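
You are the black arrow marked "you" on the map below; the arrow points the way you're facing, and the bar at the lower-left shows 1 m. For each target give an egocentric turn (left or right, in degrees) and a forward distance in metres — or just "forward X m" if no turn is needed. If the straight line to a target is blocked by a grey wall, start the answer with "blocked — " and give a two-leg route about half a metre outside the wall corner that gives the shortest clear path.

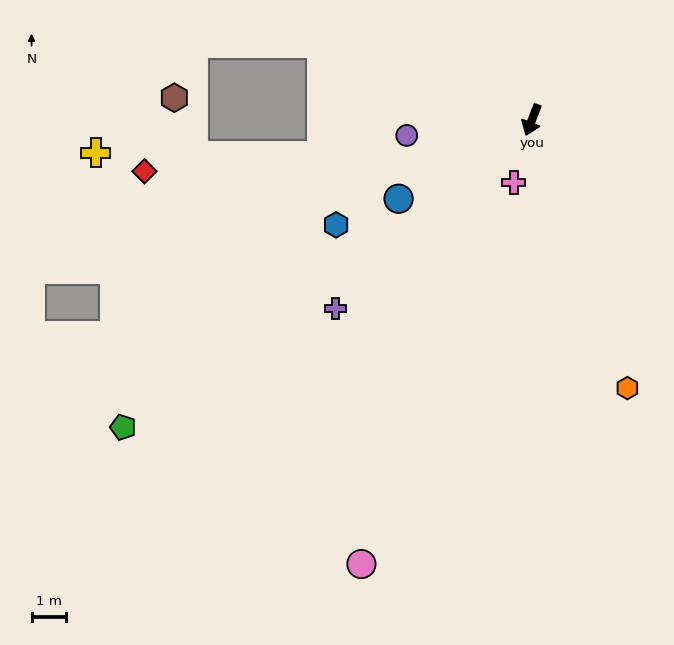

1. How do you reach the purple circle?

turn right 62°, forward 3.6 m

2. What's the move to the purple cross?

turn right 25°, forward 7.9 m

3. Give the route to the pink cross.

turn left 5°, forward 1.9 m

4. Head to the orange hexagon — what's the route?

turn left 41°, forward 8.2 m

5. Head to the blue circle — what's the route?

turn right 38°, forward 4.5 m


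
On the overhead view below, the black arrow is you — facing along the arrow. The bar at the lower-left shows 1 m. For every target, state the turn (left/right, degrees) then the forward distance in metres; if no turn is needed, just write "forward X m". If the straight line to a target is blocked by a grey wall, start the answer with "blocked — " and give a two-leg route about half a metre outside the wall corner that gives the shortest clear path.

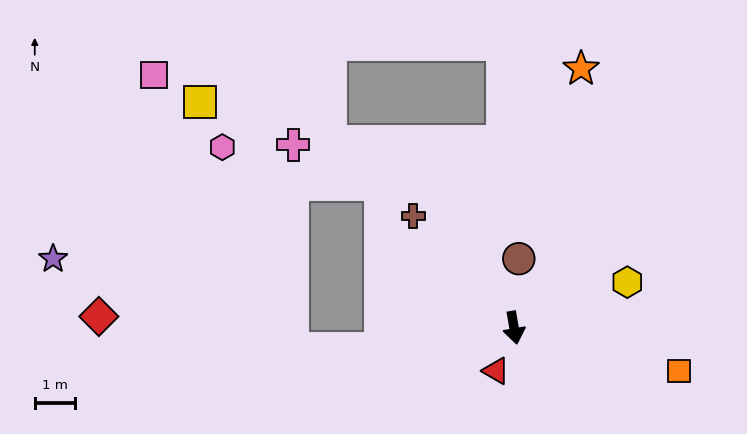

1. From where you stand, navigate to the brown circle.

turn left 166°, forward 1.7 m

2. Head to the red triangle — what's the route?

turn right 32°, forward 1.2 m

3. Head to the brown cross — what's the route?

turn right 148°, forward 3.8 m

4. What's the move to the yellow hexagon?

turn left 102°, forward 3.1 m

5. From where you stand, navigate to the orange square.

turn left 66°, forward 4.3 m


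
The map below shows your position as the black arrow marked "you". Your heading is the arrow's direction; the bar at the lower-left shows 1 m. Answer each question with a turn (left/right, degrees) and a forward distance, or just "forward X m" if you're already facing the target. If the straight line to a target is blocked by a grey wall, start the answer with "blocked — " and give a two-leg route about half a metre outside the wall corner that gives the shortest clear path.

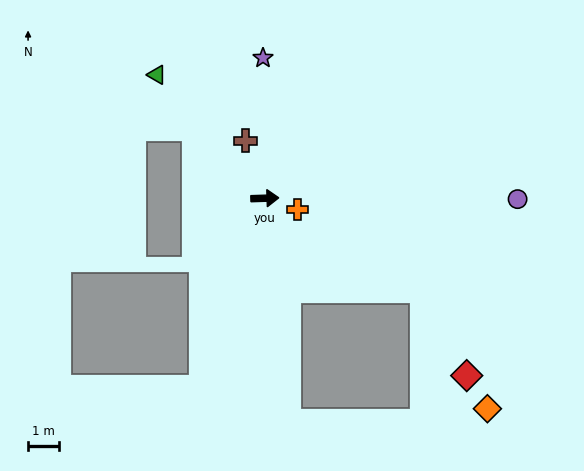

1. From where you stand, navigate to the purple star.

turn left 89°, forward 4.5 m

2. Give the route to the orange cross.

turn right 21°, forward 1.1 m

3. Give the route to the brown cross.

turn left 107°, forward 2.0 m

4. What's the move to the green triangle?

turn left 129°, forward 5.3 m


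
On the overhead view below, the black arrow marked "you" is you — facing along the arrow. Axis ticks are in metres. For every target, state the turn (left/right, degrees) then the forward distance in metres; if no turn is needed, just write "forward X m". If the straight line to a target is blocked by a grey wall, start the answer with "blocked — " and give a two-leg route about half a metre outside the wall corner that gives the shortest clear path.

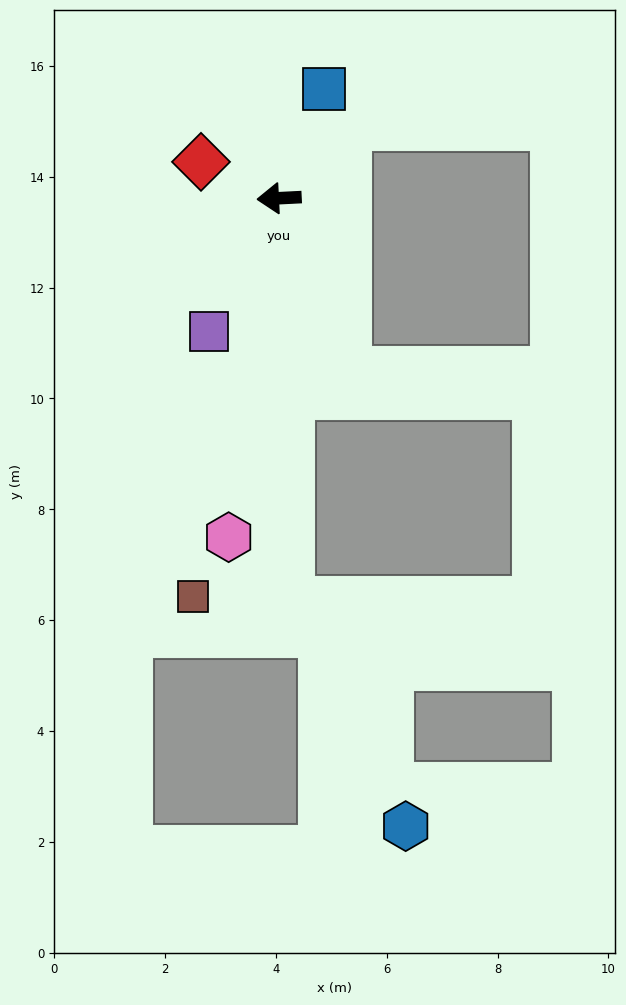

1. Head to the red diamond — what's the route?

turn right 28°, forward 1.6 m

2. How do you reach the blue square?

turn right 115°, forward 2.1 m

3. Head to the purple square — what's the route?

turn left 59°, forward 2.7 m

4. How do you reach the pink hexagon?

turn left 79°, forward 6.2 m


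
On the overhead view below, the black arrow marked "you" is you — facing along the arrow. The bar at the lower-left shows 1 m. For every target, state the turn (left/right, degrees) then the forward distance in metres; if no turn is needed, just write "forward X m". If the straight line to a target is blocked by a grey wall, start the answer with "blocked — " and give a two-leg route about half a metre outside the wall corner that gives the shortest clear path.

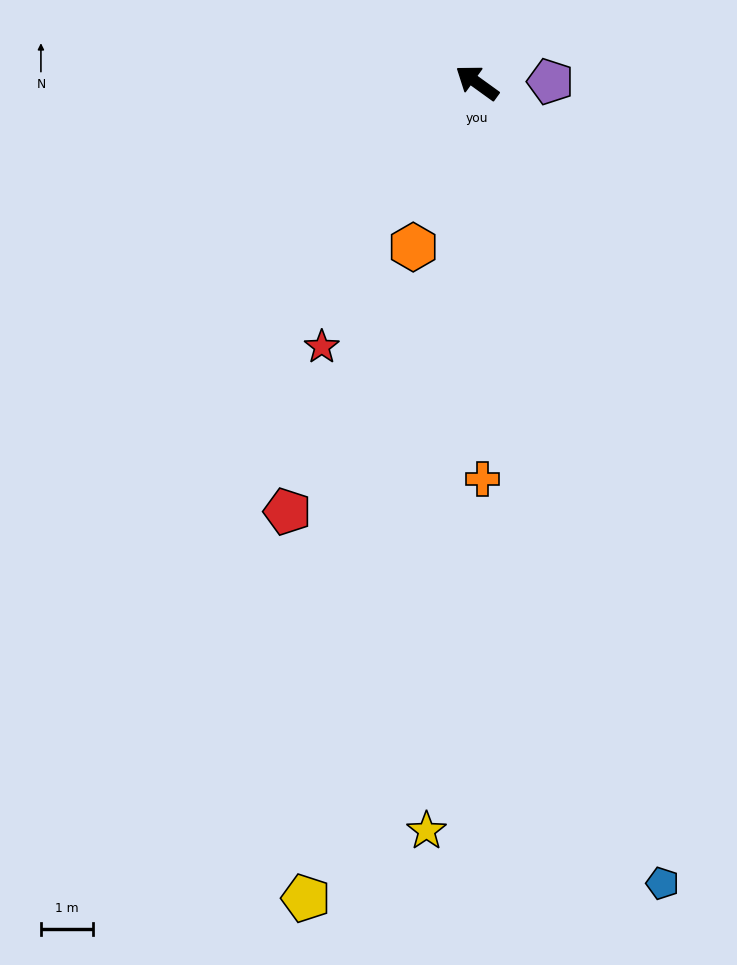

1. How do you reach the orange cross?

turn left 127°, forward 7.6 m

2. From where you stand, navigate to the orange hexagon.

turn left 105°, forward 3.4 m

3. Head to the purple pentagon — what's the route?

turn right 143°, forward 1.4 m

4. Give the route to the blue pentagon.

turn left 139°, forward 15.8 m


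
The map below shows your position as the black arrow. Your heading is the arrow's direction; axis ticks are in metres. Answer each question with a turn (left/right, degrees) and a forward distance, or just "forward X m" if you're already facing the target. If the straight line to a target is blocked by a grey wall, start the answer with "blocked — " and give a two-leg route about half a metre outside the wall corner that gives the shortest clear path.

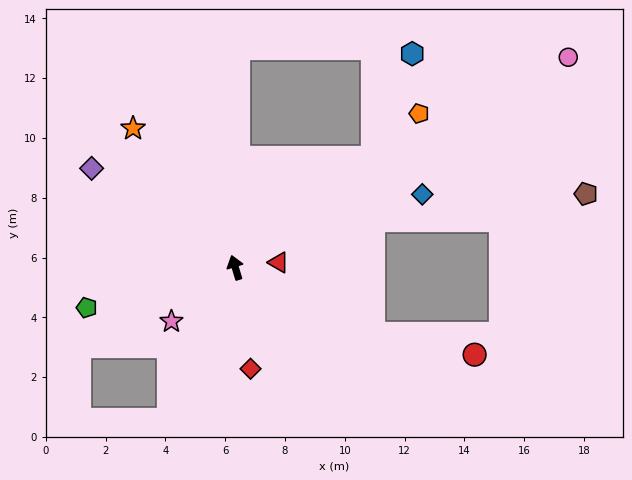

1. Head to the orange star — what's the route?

turn left 19°, forward 5.8 m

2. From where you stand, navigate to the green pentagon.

turn left 88°, forward 5.1 m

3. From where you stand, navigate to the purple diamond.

turn left 38°, forward 5.8 m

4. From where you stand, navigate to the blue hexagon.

blocked — turn right 69°, forward 5.9 m, then turn left 32°, forward 3.7 m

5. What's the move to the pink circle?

turn right 75°, forward 13.2 m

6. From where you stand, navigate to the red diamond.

turn left 172°, forward 3.4 m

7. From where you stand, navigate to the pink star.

turn left 113°, forward 2.8 m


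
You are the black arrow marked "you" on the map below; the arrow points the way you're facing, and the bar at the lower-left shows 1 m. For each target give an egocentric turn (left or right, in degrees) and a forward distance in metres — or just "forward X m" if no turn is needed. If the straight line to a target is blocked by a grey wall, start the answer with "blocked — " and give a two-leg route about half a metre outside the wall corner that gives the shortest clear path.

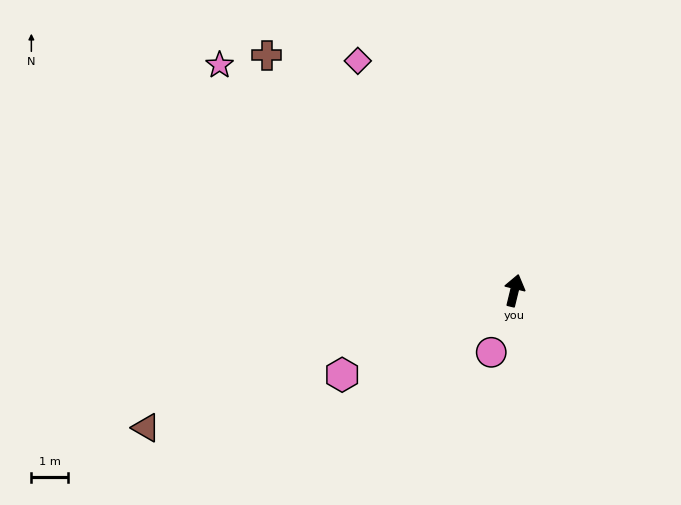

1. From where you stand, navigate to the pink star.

turn left 66°, forward 10.0 m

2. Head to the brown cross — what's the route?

turn left 60°, forward 9.2 m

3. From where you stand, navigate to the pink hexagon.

turn left 130°, forward 5.2 m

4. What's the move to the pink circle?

turn left 173°, forward 1.8 m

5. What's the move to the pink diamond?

turn left 48°, forward 7.5 m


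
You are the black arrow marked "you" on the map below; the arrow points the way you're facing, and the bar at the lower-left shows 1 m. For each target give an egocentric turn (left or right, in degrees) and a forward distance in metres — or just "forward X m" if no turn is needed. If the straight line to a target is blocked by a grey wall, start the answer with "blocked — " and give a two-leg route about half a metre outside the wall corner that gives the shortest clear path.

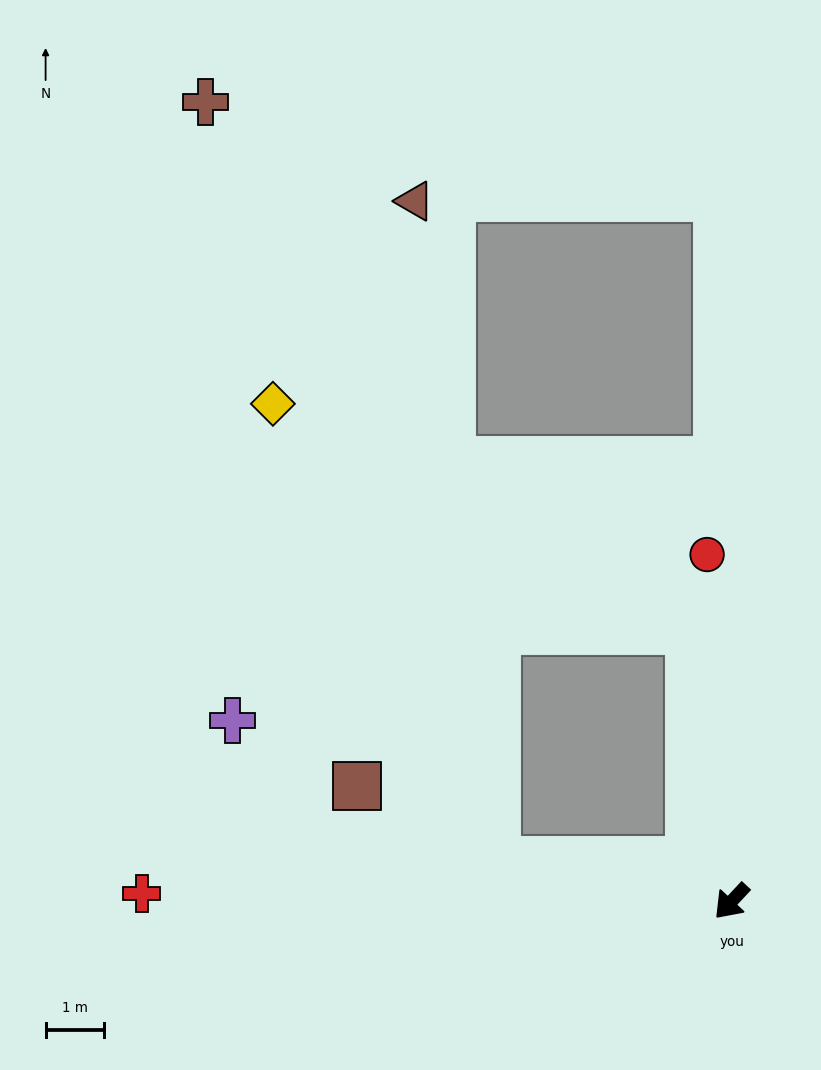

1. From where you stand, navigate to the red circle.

turn right 133°, forward 6.0 m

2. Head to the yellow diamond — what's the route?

blocked — turn right 57°, forward 4.1 m, then turn right 54°, forward 8.8 m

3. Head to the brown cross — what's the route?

blocked — turn right 57°, forward 4.1 m, then turn right 59°, forward 14.0 m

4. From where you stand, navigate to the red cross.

turn right 48°, forward 10.2 m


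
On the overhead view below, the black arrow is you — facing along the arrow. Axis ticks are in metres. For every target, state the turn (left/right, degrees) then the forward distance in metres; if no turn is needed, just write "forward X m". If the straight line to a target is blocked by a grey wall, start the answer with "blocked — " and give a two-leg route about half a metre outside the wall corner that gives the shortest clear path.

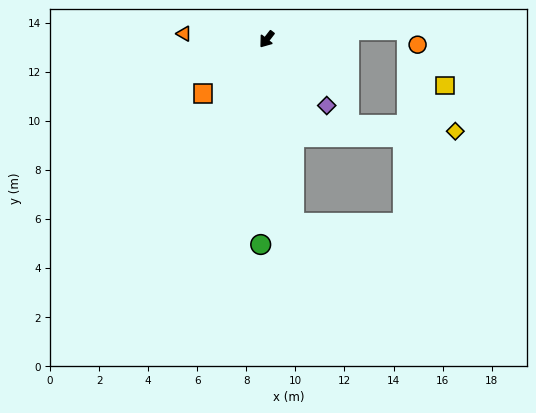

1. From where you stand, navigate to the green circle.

turn left 36°, forward 8.4 m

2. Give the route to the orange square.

turn right 12°, forward 3.4 m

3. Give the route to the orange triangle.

turn right 56°, forward 3.4 m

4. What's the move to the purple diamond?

turn left 80°, forward 3.6 m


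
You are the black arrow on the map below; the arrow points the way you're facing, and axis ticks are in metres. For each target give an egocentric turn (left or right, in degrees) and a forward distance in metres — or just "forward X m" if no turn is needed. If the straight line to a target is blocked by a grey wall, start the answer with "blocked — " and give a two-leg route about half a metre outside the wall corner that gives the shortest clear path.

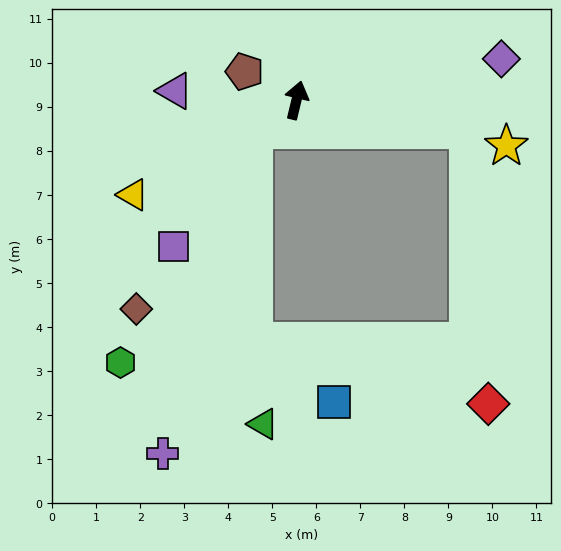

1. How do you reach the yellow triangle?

turn left 134°, forward 4.3 m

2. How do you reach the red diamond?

blocked — turn right 87°, forward 4.0 m, then turn right 75°, forward 6.2 m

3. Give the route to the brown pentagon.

turn left 75°, forward 1.3 m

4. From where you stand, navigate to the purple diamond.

turn right 65°, forward 4.7 m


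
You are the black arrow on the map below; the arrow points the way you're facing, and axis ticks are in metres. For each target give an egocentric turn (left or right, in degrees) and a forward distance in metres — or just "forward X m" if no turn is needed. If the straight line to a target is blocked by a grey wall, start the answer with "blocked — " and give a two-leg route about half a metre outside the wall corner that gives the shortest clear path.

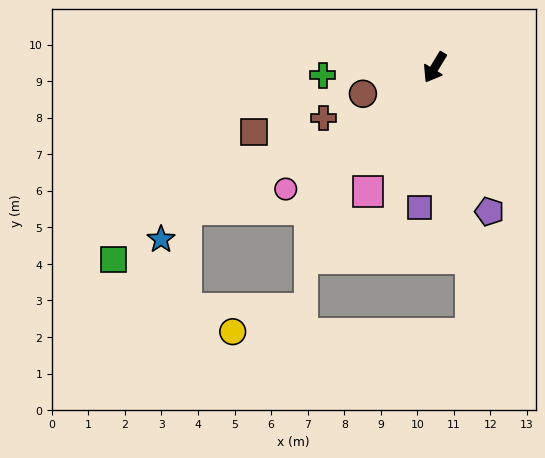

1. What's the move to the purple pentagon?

turn left 52°, forward 4.2 m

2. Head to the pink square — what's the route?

turn left 3°, forward 3.8 m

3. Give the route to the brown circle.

turn right 38°, forward 2.1 m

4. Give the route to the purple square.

turn left 25°, forward 3.8 m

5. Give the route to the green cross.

turn right 55°, forward 3.1 m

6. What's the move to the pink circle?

turn right 19°, forward 5.3 m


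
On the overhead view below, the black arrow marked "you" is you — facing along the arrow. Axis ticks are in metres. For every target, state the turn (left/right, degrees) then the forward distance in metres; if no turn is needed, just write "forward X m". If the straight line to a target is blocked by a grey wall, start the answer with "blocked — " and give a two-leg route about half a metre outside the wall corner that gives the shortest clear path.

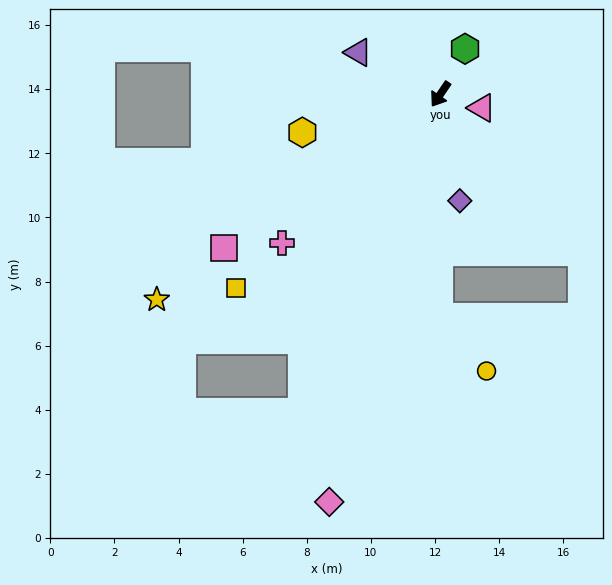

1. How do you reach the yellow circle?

blocked — turn left 34°, forward 6.9 m, then turn left 41°, forward 2.3 m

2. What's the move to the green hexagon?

turn right 174°, forward 1.6 m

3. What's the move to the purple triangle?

turn right 83°, forward 2.9 m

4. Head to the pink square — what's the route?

turn right 20°, forward 8.3 m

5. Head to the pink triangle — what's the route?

turn left 106°, forward 1.4 m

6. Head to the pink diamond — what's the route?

turn left 19°, forward 13.2 m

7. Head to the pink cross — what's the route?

turn right 13°, forward 6.8 m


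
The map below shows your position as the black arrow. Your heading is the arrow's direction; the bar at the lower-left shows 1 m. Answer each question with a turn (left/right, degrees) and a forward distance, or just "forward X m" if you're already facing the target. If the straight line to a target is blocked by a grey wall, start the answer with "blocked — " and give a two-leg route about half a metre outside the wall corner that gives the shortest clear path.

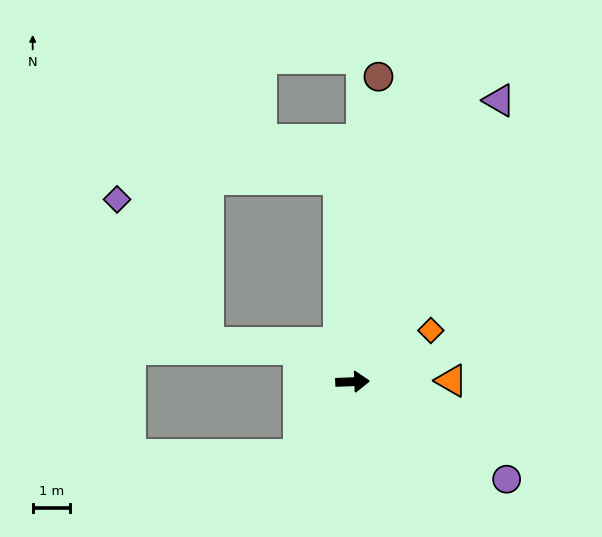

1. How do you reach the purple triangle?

turn left 60°, forward 8.5 m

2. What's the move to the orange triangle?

forward 2.7 m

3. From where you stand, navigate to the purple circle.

turn right 35°, forward 4.9 m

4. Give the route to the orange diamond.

turn left 31°, forward 2.5 m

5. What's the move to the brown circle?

turn left 83°, forward 8.2 m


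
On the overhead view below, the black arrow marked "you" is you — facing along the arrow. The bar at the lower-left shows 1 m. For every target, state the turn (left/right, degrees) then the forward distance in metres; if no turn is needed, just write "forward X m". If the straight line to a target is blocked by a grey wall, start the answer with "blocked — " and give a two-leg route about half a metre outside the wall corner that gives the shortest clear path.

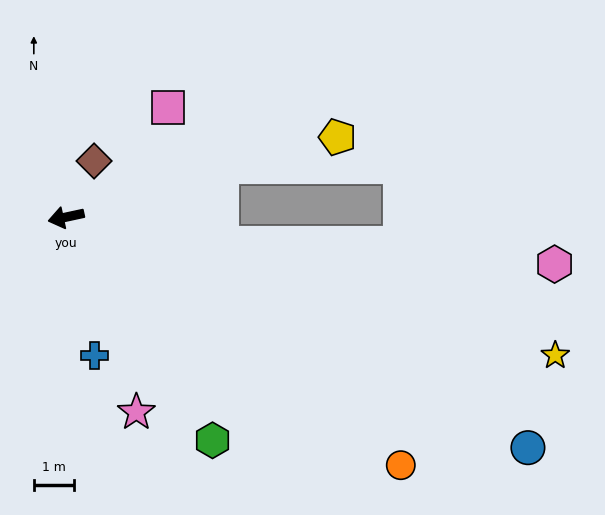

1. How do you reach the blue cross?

turn left 90°, forward 3.5 m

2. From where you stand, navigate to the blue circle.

turn left 141°, forward 13.0 m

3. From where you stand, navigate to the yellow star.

turn left 152°, forward 12.8 m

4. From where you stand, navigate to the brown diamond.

turn right 129°, forward 1.6 m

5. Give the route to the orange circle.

turn left 131°, forward 10.5 m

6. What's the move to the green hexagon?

turn left 111°, forward 6.7 m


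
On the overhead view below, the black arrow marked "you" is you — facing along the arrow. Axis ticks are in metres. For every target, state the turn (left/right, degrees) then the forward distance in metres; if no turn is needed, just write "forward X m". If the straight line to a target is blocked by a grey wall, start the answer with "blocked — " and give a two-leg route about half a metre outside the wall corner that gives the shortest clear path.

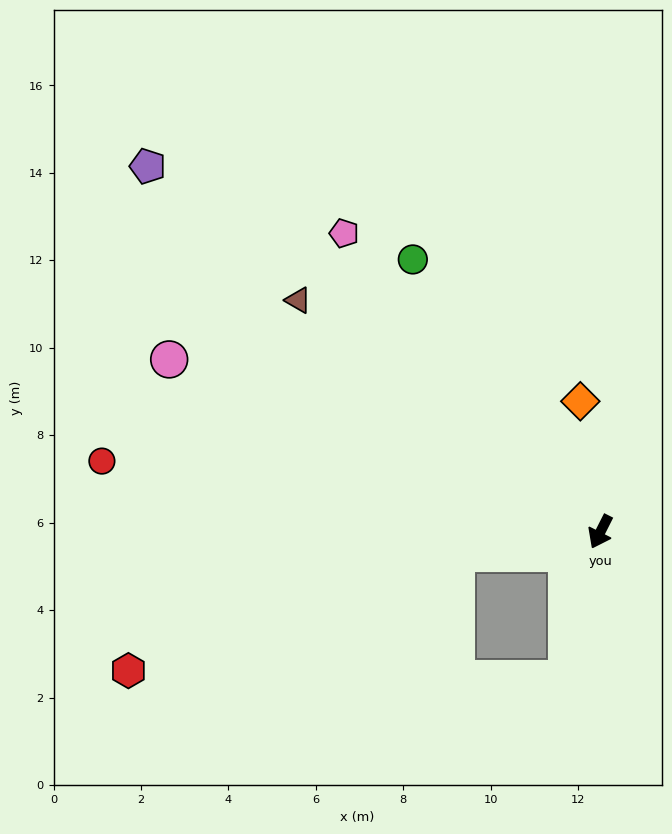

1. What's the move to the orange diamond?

turn right 144°, forward 3.0 m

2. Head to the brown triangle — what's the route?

turn right 101°, forward 8.7 m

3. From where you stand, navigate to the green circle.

turn right 119°, forward 7.6 m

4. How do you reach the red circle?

turn right 71°, forward 11.5 m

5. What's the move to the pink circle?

turn right 85°, forward 10.6 m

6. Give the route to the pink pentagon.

turn right 113°, forward 9.0 m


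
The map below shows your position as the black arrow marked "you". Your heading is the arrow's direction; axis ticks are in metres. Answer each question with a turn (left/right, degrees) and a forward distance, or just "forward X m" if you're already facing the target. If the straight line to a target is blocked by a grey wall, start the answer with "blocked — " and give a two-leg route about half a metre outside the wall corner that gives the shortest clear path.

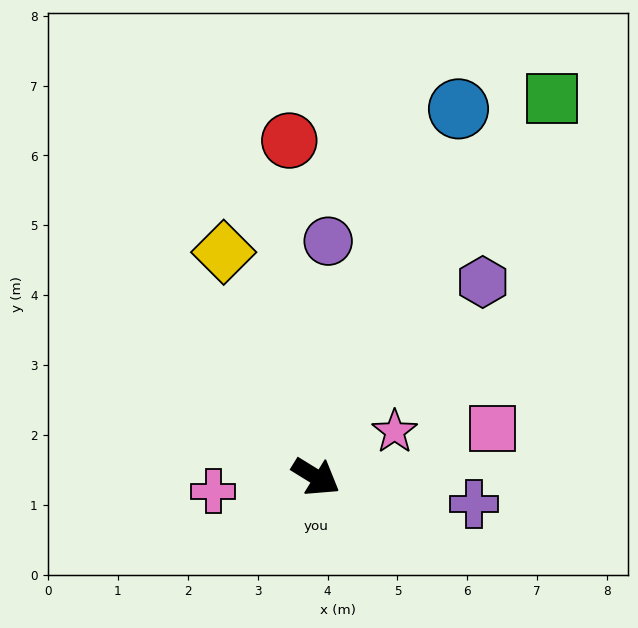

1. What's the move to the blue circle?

turn left 100°, forward 5.6 m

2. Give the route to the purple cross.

turn left 22°, forward 2.3 m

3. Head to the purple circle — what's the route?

turn left 119°, forward 3.4 m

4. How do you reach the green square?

turn left 90°, forward 6.4 m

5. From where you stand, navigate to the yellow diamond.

turn left 144°, forward 3.5 m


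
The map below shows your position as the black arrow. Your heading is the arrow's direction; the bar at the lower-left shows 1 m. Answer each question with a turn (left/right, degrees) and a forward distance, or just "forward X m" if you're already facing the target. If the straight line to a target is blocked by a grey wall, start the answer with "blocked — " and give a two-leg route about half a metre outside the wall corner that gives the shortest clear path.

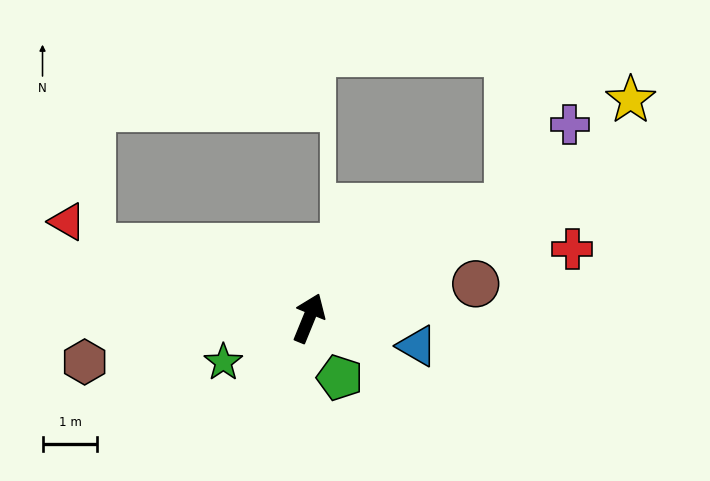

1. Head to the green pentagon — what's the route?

turn right 130°, forward 1.2 m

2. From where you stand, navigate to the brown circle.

turn right 56°, forward 3.1 m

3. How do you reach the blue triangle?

turn right 82°, forward 2.0 m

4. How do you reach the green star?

turn left 140°, forward 1.8 m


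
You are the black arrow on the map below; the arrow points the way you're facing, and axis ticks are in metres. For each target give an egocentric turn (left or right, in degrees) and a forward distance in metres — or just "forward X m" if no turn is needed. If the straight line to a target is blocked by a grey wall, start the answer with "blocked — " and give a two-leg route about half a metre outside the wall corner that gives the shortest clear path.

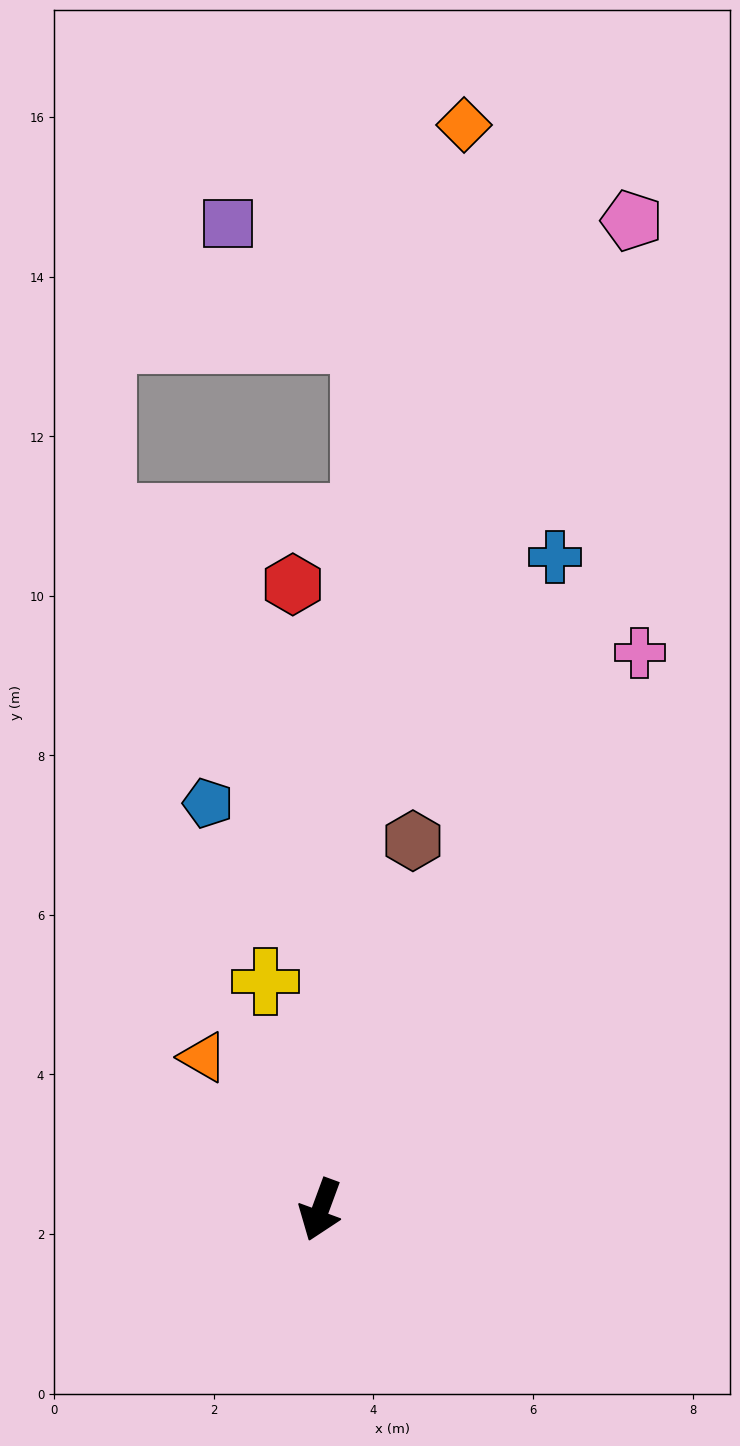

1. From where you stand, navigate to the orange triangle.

turn right 122°, forward 2.4 m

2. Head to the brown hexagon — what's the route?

turn right 174°, forward 4.8 m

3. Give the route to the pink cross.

turn left 170°, forward 8.0 m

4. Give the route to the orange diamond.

turn right 167°, forward 13.7 m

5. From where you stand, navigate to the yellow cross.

turn right 146°, forward 2.9 m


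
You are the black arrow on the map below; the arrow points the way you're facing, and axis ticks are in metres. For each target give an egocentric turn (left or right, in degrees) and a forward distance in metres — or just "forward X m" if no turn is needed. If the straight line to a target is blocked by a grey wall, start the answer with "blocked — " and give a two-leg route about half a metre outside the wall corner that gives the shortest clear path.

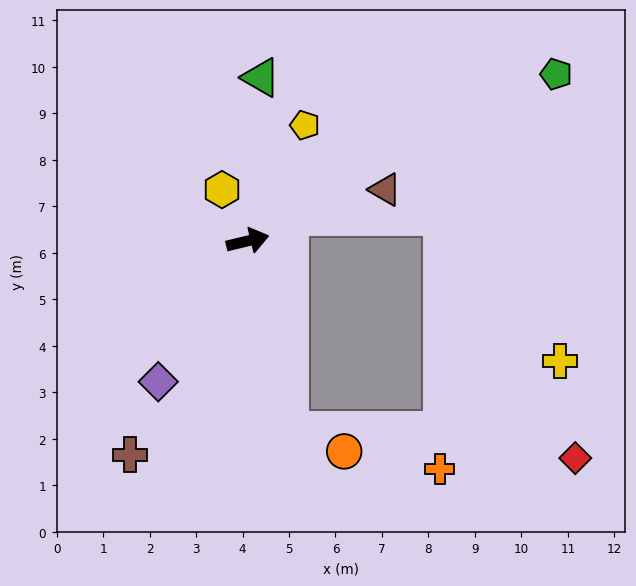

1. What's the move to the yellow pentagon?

turn left 50°, forward 2.8 m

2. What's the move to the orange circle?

blocked — turn right 91°, forward 4.2 m, then turn left 57°, forward 1.3 m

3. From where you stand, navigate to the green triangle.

turn left 72°, forward 3.5 m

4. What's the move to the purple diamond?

turn right 136°, forward 3.6 m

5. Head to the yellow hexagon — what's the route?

turn left 103°, forward 1.2 m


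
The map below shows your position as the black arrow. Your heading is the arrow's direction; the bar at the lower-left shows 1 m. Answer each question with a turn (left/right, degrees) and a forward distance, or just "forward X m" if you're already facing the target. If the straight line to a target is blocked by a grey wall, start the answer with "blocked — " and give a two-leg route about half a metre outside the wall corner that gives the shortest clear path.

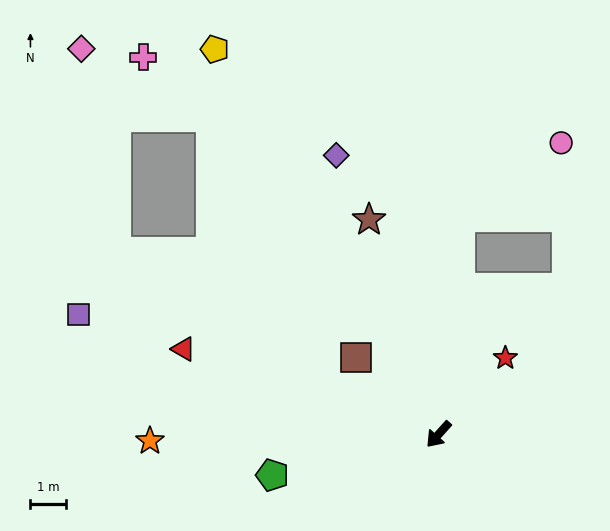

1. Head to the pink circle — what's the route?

blocked — turn right 144°, forward 6.2 m, then turn right 48°, forward 3.6 m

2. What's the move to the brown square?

turn right 91°, forward 3.2 m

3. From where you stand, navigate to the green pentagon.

turn right 34°, forward 4.9 m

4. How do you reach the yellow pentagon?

turn right 108°, forward 12.6 m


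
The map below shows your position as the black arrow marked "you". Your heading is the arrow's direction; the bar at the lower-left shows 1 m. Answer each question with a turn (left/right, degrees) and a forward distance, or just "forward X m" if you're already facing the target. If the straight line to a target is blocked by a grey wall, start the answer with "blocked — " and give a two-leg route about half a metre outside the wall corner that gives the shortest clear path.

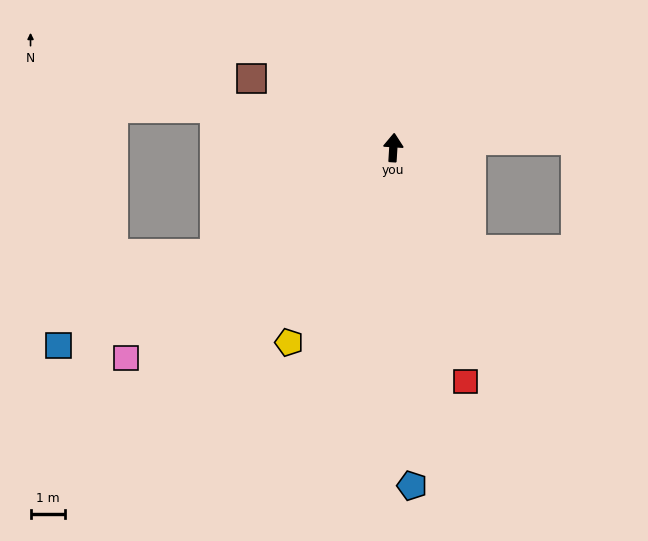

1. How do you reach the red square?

turn right 159°, forward 7.1 m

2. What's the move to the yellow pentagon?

turn left 155°, forward 6.4 m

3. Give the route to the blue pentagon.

turn right 173°, forward 9.8 m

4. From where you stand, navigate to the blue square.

turn left 124°, forward 11.2 m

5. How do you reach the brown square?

turn left 68°, forward 4.6 m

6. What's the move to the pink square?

turn left 132°, forward 9.8 m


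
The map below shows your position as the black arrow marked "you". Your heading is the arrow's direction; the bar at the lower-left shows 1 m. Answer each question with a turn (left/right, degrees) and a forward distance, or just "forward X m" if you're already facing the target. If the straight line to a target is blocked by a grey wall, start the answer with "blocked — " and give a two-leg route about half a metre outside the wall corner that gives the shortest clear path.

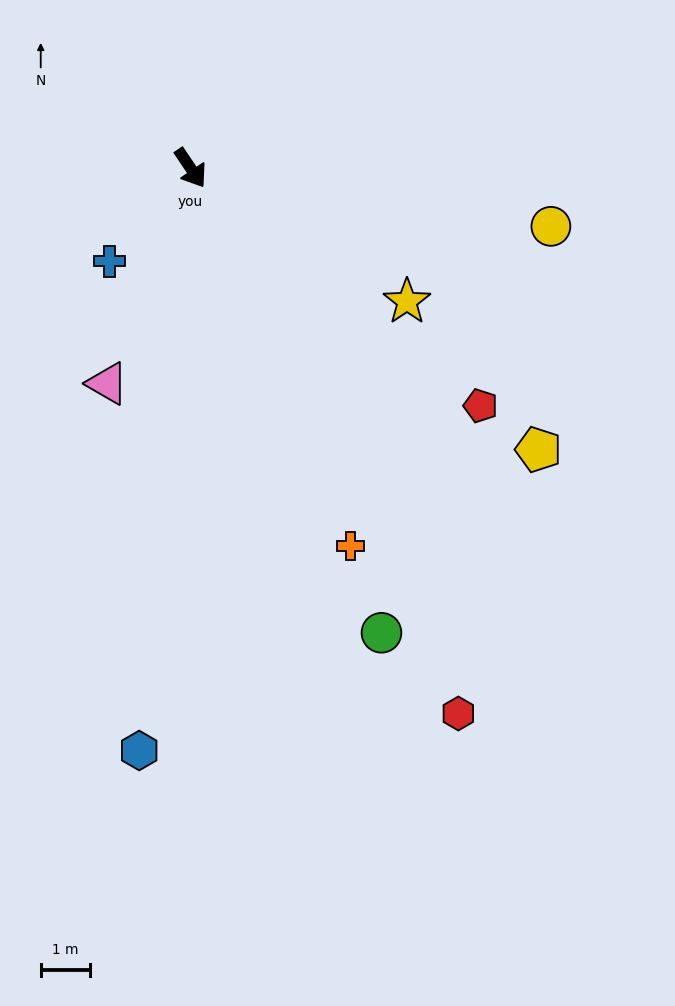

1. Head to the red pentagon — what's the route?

turn left 17°, forward 7.5 m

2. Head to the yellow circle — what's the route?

turn left 47°, forward 7.3 m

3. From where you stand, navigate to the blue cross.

turn right 75°, forward 2.5 m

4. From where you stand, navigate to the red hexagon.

turn right 8°, forward 12.2 m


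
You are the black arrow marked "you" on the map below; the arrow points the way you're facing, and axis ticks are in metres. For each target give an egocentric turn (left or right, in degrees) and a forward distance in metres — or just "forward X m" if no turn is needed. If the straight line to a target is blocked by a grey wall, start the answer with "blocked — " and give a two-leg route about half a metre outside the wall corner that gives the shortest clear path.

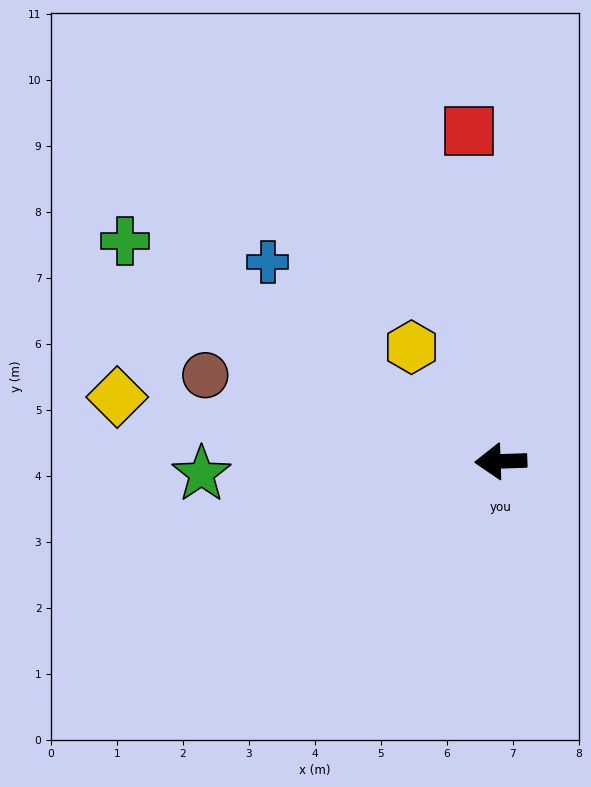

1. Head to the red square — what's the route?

turn right 86°, forward 5.0 m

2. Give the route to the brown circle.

turn right 18°, forward 4.7 m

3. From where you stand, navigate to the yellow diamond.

turn right 11°, forward 5.9 m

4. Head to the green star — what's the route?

forward 4.5 m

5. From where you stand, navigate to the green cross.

turn right 32°, forward 6.6 m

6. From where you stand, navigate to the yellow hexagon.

turn right 54°, forward 2.2 m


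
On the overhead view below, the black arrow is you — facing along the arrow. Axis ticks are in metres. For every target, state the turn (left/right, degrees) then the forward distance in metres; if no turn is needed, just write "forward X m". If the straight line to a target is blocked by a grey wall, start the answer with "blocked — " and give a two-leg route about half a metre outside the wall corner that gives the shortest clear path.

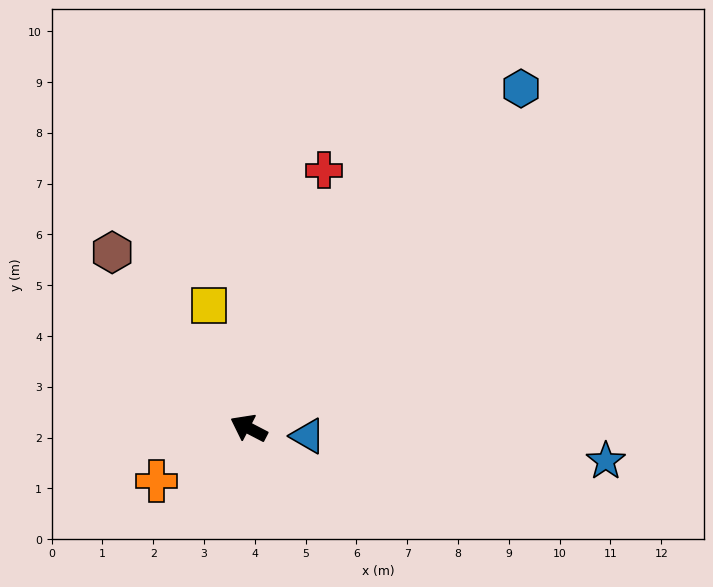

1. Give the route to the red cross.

turn right 79°, forward 5.3 m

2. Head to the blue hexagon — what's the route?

turn right 101°, forward 8.6 m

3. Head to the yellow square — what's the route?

turn right 45°, forward 2.5 m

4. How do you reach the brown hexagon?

turn right 25°, forward 4.4 m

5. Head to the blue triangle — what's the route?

turn right 160°, forward 1.2 m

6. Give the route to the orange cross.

turn left 57°, forward 2.1 m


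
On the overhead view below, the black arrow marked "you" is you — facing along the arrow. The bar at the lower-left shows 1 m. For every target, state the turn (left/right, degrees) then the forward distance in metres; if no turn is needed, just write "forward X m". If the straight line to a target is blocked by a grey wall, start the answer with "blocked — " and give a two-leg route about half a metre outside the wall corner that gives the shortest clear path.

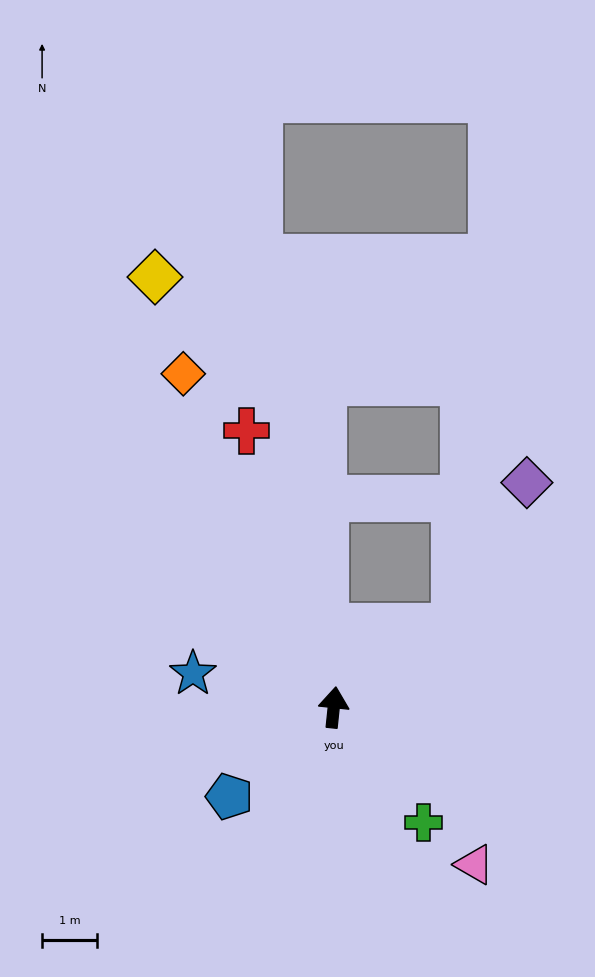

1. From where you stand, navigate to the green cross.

turn right 136°, forward 2.7 m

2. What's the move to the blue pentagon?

turn left 137°, forward 2.5 m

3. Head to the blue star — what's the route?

turn left 82°, forward 2.6 m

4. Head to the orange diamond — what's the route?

turn left 30°, forward 6.6 m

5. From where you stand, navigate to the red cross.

turn left 23°, forward 5.3 m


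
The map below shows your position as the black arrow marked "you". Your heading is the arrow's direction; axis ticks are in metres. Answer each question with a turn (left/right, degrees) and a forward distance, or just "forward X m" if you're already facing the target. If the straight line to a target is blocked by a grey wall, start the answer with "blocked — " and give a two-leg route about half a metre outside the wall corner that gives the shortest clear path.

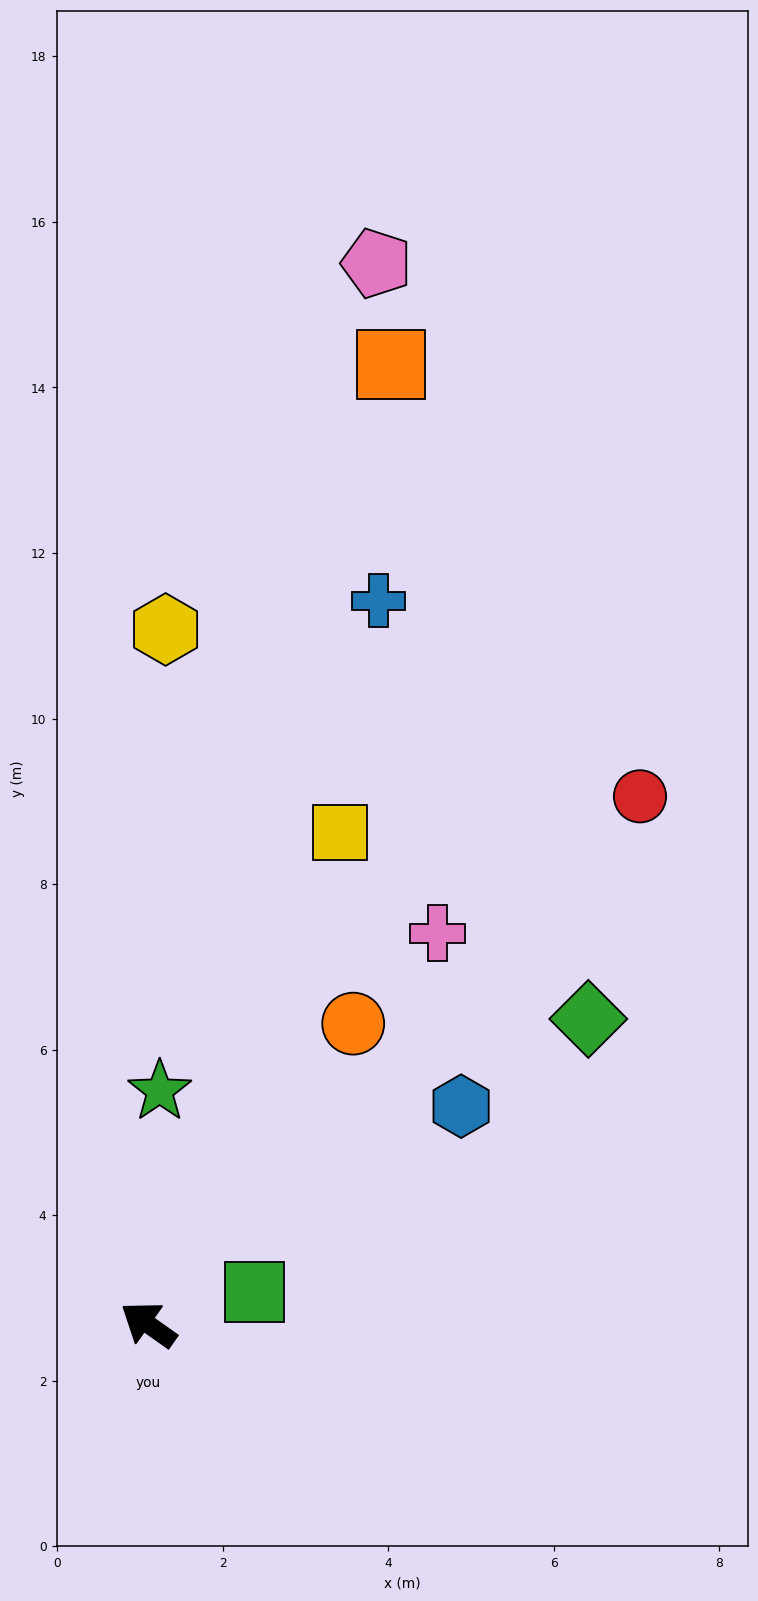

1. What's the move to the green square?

turn right 128°, forward 1.3 m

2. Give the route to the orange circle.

turn right 89°, forward 4.4 m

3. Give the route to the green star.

turn right 58°, forward 2.8 m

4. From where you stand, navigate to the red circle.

turn right 98°, forward 8.7 m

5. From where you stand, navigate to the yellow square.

turn right 76°, forward 6.4 m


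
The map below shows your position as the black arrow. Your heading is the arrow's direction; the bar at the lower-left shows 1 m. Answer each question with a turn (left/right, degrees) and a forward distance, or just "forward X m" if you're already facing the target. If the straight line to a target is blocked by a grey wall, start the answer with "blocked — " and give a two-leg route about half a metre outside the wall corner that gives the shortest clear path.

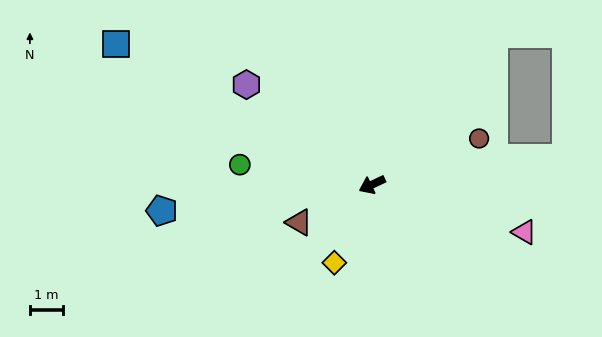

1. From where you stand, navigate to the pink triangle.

turn left 138°, forward 4.9 m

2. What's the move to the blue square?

turn right 54°, forward 8.9 m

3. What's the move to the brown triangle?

turn left 2°, forward 2.5 m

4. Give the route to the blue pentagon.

turn right 18°, forward 6.4 m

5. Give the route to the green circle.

turn right 34°, forward 4.1 m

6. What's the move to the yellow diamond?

turn left 39°, forward 2.6 m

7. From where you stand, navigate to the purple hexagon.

turn right 64°, forward 4.9 m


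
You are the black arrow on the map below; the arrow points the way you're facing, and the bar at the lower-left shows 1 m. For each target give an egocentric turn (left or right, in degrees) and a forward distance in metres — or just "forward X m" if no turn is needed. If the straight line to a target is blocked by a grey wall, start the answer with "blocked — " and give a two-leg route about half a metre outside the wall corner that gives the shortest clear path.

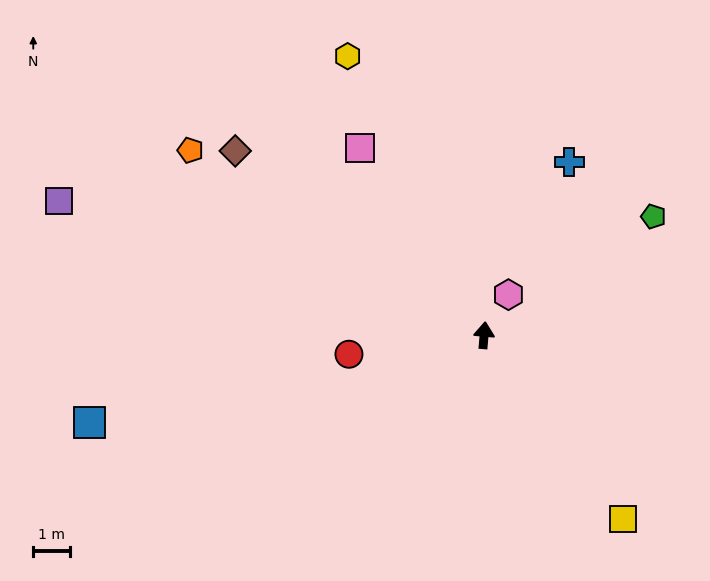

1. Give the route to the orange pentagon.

turn left 63°, forward 9.4 m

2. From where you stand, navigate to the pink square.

turn left 38°, forward 6.1 m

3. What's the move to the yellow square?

turn right 138°, forward 6.3 m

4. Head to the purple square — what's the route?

turn left 77°, forward 12.1 m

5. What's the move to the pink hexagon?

turn right 26°, forward 1.3 m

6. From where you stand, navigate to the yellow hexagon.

turn left 31°, forward 8.4 m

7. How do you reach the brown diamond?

turn left 58°, forward 8.4 m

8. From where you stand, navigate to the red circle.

turn left 103°, forward 3.7 m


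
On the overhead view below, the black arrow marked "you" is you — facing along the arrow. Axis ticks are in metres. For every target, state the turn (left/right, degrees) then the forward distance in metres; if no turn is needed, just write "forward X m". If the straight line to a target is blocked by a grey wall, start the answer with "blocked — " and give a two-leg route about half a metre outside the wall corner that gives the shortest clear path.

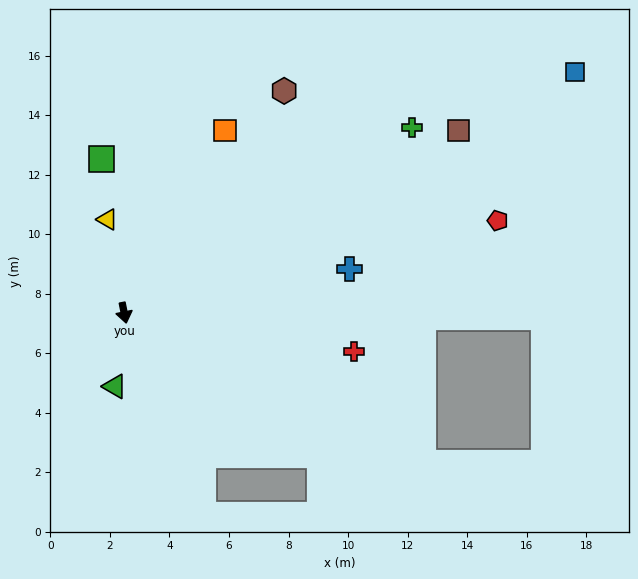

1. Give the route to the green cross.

turn left 111°, forward 11.5 m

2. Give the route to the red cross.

turn left 69°, forward 7.8 m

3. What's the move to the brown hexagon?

turn left 133°, forward 9.2 m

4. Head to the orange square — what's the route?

turn left 140°, forward 7.0 m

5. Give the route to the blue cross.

turn left 90°, forward 7.7 m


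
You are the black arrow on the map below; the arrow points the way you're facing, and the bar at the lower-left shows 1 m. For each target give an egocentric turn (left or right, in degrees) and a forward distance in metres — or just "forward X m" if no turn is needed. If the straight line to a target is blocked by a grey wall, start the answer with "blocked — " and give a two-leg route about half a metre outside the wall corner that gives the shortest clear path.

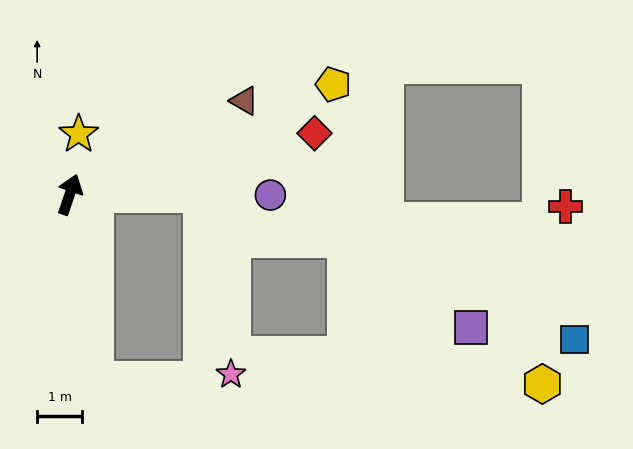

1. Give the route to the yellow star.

turn left 10°, forward 1.3 m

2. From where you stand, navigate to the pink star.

blocked — turn right 71°, forward 2.9 m, then turn right 81°, forward 4.0 m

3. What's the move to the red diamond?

turn right 57°, forward 5.6 m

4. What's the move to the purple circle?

turn right 71°, forward 4.4 m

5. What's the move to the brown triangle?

turn right 43°, forward 4.4 m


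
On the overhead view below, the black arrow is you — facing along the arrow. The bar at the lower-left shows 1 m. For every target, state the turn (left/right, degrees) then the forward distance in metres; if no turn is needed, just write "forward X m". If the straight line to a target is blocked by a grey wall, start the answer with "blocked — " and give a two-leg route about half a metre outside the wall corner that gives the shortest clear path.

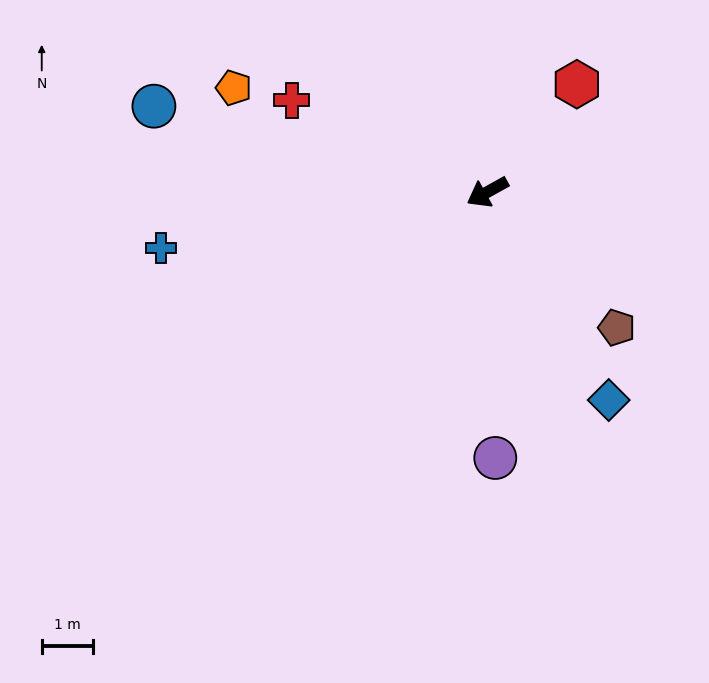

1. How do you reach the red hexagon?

turn right 159°, forward 2.7 m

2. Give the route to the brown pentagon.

turn left 105°, forward 3.7 m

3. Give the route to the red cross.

turn right 54°, forward 4.2 m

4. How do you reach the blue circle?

turn right 43°, forward 6.7 m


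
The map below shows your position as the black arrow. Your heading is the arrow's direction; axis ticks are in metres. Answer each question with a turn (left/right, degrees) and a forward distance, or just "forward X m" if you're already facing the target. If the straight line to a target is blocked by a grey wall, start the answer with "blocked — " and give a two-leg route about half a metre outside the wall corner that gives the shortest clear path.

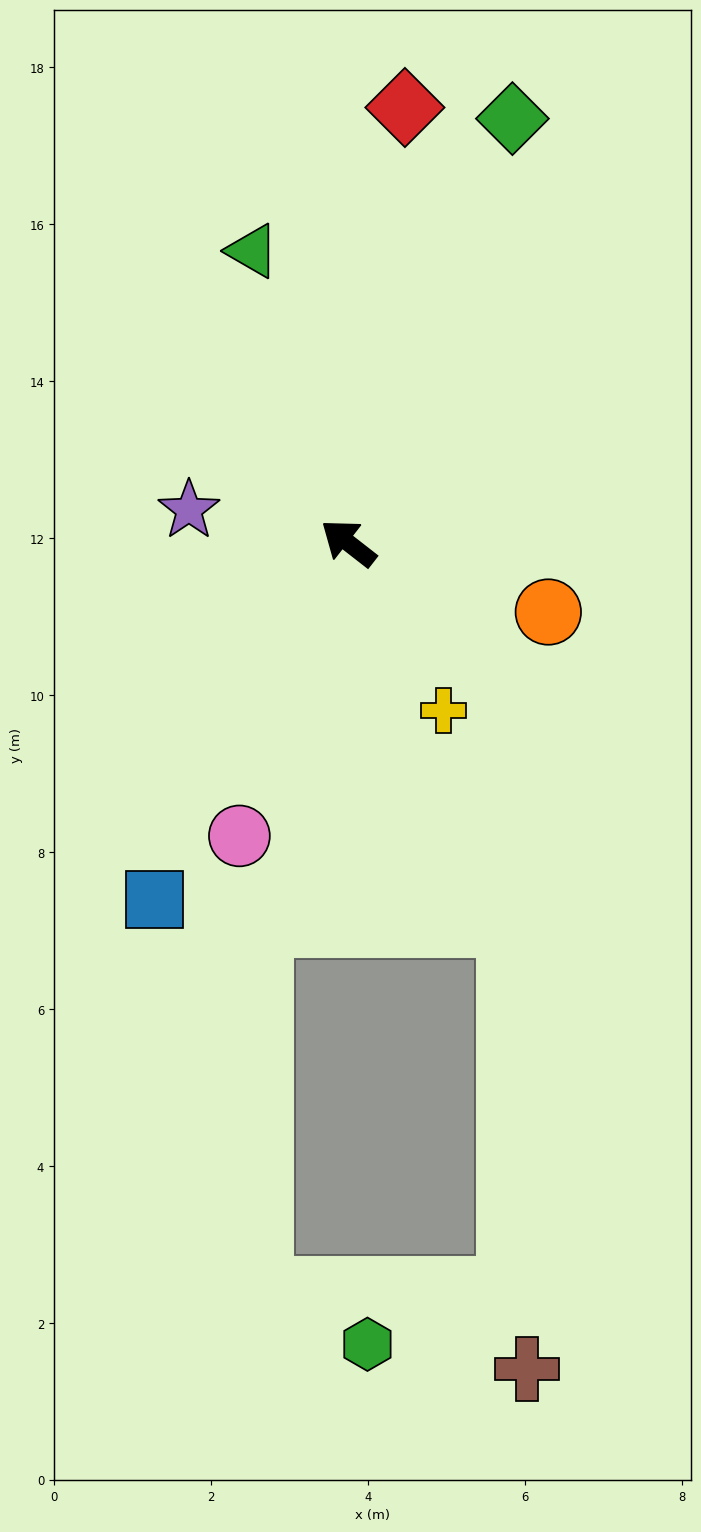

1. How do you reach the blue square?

turn left 99°, forward 5.2 m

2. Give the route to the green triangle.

turn right 34°, forward 3.9 m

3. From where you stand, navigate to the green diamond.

turn right 73°, forward 5.8 m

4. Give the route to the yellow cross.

turn left 158°, forward 2.5 m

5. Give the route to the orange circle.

turn right 161°, forward 2.7 m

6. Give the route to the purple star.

turn left 26°, forward 2.1 m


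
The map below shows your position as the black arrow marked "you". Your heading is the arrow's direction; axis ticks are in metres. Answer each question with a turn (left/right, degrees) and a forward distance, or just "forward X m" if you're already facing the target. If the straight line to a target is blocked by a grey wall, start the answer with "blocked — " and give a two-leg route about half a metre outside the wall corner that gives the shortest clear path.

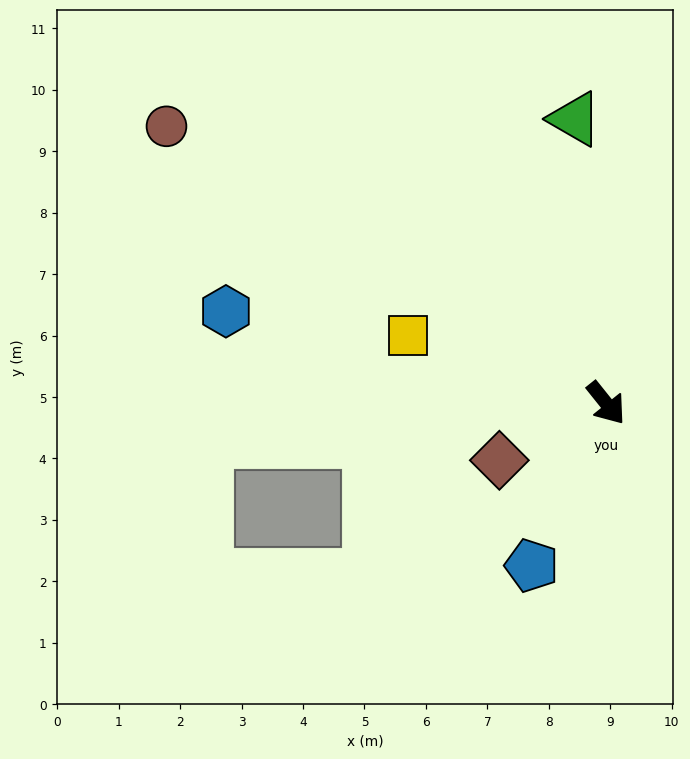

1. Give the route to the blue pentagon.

turn right 63°, forward 2.9 m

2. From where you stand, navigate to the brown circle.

turn right 161°, forward 8.5 m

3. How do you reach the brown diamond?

turn right 101°, forward 2.0 m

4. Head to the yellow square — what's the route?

turn right 148°, forward 3.4 m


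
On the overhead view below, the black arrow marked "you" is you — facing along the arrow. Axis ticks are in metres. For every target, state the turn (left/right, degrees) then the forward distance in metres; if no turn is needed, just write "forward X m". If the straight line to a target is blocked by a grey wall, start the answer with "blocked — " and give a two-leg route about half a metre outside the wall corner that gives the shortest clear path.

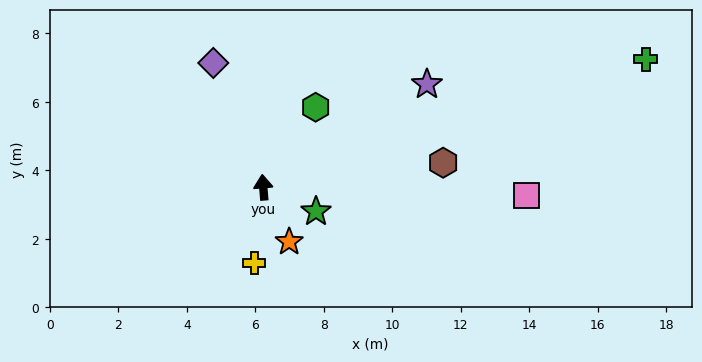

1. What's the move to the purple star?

turn right 63°, forward 5.6 m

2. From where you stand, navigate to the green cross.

turn right 76°, forward 11.8 m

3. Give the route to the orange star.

turn right 159°, forward 1.8 m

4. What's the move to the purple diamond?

turn left 17°, forward 3.9 m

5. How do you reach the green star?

turn right 119°, forward 1.7 m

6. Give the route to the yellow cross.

turn left 169°, forward 2.2 m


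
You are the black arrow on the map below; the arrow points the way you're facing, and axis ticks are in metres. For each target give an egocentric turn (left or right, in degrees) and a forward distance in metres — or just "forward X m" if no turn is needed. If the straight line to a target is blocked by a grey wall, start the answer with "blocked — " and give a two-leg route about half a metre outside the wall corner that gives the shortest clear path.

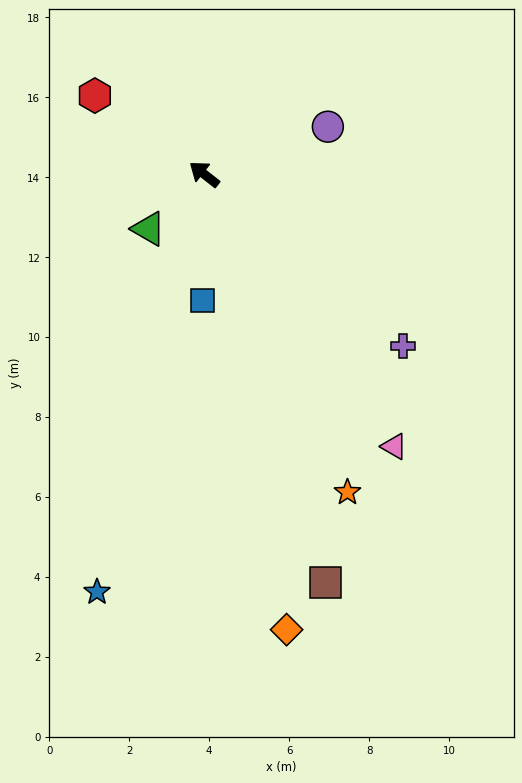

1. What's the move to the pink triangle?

turn left 163°, forward 8.3 m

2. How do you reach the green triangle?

turn left 83°, forward 2.0 m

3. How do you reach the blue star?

turn left 114°, forward 10.8 m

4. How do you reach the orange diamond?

turn left 138°, forward 11.6 m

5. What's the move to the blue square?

turn left 127°, forward 3.2 m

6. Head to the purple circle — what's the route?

turn right 121°, forward 3.3 m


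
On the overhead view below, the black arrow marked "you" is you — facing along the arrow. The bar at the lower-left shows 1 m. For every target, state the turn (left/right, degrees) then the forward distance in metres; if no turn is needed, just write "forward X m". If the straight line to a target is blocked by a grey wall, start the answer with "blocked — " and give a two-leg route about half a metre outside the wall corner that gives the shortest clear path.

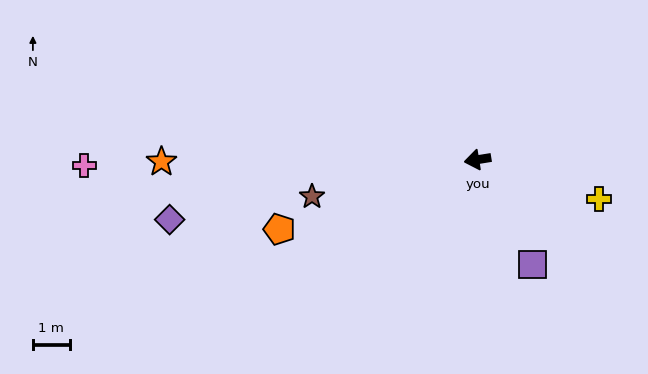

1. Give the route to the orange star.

turn right 9°, forward 8.5 m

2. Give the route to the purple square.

turn left 109°, forward 3.2 m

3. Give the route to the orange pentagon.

turn left 10°, forward 5.7 m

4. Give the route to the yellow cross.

turn left 153°, forward 3.4 m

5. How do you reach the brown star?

turn left 3°, forward 4.6 m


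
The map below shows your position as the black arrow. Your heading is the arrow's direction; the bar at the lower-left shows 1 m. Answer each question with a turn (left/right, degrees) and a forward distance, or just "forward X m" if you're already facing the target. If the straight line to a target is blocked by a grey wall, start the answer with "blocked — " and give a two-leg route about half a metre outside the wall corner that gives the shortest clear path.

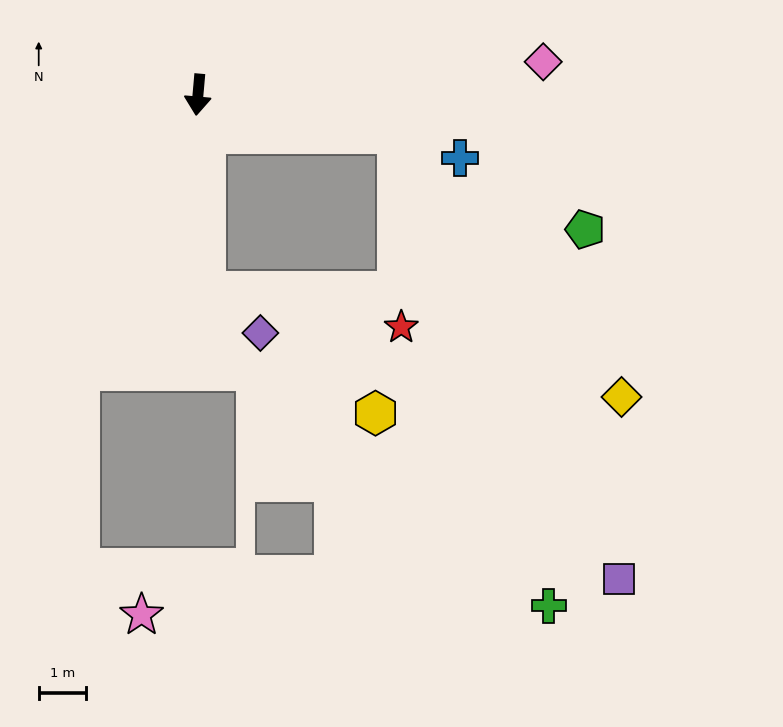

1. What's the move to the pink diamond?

turn left 100°, forward 7.3 m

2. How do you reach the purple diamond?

blocked — turn left 7°, forward 4.2 m, then turn left 51°, forward 1.5 m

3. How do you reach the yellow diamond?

blocked — turn left 84°, forward 4.3 m, then turn right 39°, forward 7.3 m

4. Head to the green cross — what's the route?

blocked — turn left 84°, forward 4.3 m, then turn right 61°, forward 10.5 m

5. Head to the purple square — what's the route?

blocked — turn left 84°, forward 4.3 m, then turn right 53°, forward 10.5 m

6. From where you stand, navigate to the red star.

blocked — turn left 7°, forward 4.2 m, then turn left 78°, forward 4.2 m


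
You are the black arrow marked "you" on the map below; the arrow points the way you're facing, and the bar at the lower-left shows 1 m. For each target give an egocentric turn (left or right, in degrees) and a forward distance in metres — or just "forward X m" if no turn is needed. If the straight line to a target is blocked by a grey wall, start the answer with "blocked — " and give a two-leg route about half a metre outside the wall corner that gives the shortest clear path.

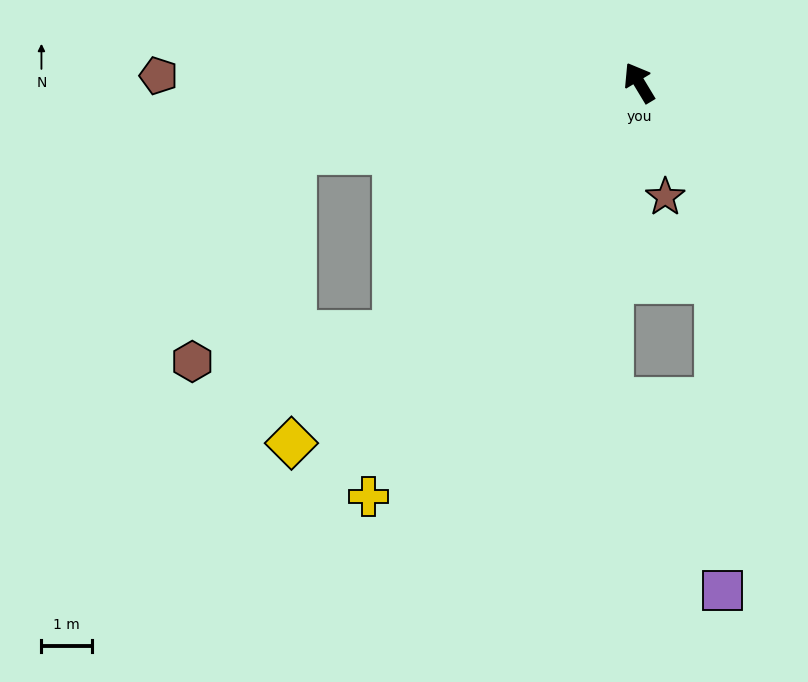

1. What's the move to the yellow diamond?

turn left 105°, forward 9.9 m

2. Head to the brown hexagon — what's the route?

blocked — turn left 104°, forward 6.9 m, then turn right 37°, forward 4.0 m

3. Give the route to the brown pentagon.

turn left 58°, forward 9.5 m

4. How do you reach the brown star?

turn left 162°, forward 2.3 m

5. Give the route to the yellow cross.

turn left 116°, forward 9.8 m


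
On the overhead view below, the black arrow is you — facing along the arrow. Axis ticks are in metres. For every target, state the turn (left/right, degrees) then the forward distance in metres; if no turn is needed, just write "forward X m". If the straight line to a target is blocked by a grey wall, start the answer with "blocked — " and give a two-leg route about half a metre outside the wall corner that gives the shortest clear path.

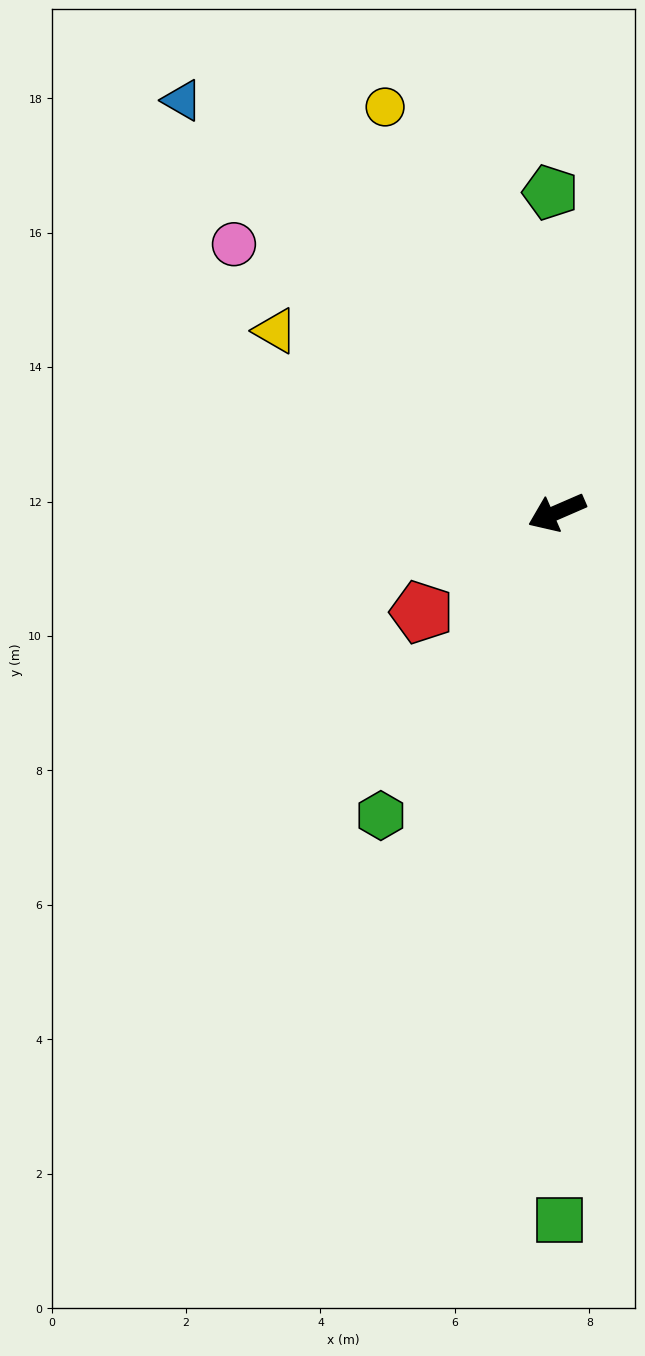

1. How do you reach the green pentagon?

turn right 112°, forward 4.8 m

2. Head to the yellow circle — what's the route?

turn right 91°, forward 6.5 m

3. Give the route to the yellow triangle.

turn right 56°, forward 5.0 m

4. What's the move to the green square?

turn left 67°, forward 10.5 m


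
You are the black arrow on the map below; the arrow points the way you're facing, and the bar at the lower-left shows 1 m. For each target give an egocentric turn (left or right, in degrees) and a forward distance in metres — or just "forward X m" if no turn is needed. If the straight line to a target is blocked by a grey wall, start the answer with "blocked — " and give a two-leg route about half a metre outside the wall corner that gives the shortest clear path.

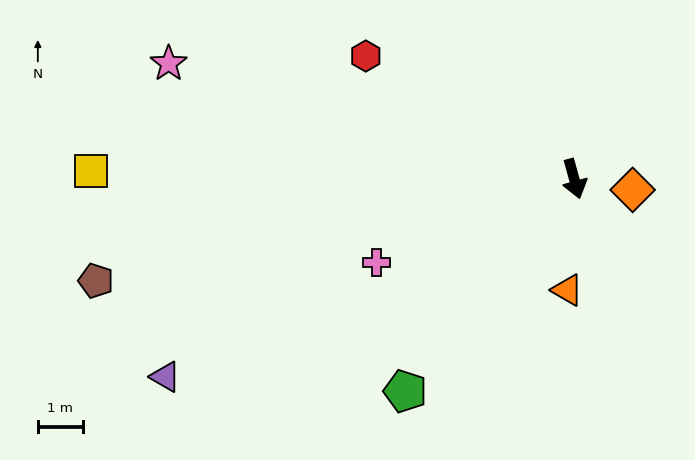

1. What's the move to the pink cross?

turn right 83°, forward 4.8 m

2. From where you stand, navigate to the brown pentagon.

turn right 93°, forward 10.8 m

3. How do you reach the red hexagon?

turn right 136°, forward 5.4 m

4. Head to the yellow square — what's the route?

turn right 106°, forward 10.7 m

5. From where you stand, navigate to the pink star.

turn right 121°, forward 9.4 m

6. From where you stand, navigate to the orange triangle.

turn right 19°, forward 2.5 m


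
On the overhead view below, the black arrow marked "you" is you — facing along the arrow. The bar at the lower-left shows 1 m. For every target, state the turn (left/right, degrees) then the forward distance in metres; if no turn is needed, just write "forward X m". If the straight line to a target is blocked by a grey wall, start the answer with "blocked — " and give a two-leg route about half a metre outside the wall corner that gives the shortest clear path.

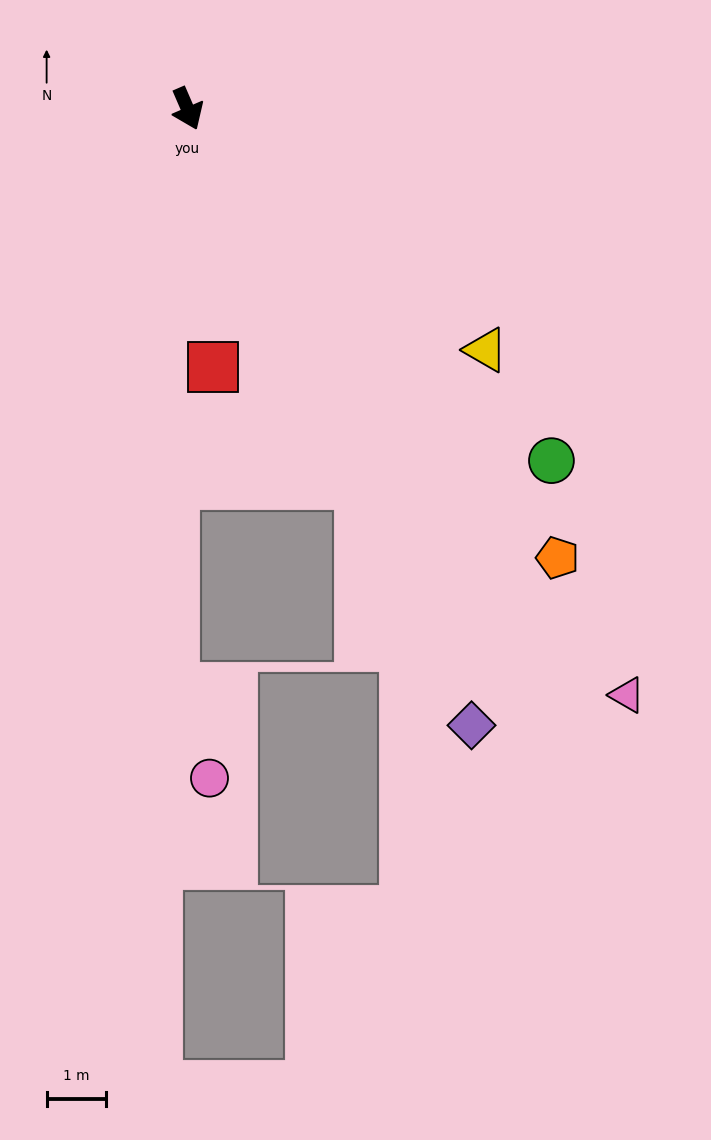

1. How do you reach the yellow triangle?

turn left 28°, forward 6.5 m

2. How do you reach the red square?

turn right 18°, forward 4.4 m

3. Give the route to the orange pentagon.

turn left 16°, forward 9.8 m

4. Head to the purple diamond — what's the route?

forward 11.4 m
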